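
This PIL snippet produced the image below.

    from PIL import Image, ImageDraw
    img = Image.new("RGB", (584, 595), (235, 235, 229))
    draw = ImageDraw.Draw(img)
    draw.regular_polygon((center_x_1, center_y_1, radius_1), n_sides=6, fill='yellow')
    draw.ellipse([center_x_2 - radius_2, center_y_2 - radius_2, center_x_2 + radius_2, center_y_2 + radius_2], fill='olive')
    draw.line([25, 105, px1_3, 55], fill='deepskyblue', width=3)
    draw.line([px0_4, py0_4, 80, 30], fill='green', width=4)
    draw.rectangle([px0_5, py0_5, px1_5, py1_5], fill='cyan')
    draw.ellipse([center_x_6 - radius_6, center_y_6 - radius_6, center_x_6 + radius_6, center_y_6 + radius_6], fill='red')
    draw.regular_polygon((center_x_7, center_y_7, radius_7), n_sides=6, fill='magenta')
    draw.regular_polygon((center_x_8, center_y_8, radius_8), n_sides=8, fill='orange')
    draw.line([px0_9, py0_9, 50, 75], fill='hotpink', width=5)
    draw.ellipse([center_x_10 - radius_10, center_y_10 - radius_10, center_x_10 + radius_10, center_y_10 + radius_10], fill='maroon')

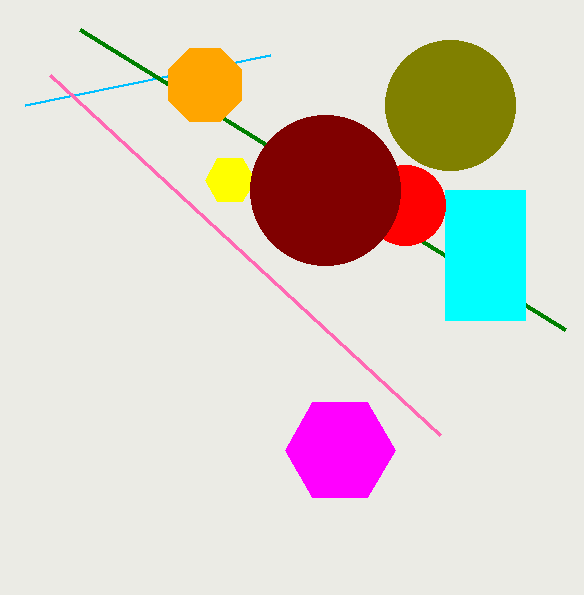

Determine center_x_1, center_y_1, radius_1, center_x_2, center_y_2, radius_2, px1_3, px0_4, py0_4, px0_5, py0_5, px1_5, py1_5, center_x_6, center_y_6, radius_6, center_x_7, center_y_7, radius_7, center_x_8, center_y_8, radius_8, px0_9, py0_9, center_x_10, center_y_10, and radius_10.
center_x_1 = 230, center_y_1 = 180, radius_1 = 25, center_x_2 = 450, center_y_2 = 105, radius_2 = 65, px1_3 = 270, px0_4 = 565, py0_4 = 330, px0_5 = 445, py0_5 = 190, px1_5 = 525, py1_5 = 320, center_x_6 = 405, center_y_6 = 205, radius_6 = 40, center_x_7 = 340, center_y_7 = 450, radius_7 = 55, center_x_8 = 205, center_y_8 = 85, radius_8 = 40, px0_9 = 440, py0_9 = 435, center_x_10 = 325, center_y_10 = 190, radius_10 = 75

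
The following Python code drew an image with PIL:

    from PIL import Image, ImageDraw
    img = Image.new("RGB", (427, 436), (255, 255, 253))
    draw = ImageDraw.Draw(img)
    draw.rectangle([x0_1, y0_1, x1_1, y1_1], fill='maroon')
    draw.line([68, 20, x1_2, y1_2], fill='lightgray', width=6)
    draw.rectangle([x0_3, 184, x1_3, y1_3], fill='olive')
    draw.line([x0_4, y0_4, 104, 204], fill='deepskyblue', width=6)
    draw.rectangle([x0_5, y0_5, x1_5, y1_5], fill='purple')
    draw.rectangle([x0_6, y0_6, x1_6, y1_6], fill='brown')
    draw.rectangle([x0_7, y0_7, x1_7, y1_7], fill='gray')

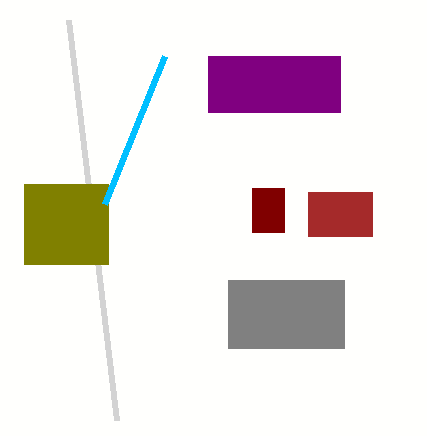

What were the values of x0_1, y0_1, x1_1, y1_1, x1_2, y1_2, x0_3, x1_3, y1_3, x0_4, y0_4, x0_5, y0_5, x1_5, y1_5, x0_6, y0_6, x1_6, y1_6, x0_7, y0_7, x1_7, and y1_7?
x0_1 = 252, y0_1 = 188, x1_1 = 284, y1_1 = 232, x1_2 = 116, y1_2 = 420, x0_3 = 24, x1_3 = 108, y1_3 = 264, x0_4 = 164, y0_4 = 56, x0_5 = 208, y0_5 = 56, x1_5 = 340, y1_5 = 112, x0_6 = 308, y0_6 = 192, x1_6 = 372, y1_6 = 236, x0_7 = 228, y0_7 = 280, x1_7 = 344, y1_7 = 348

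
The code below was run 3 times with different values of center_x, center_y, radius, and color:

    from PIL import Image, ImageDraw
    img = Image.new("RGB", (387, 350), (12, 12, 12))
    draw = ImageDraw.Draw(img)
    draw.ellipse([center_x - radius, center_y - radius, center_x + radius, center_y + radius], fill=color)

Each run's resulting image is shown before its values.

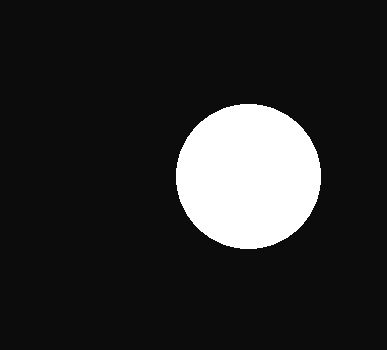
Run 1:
center_x = 248
center_y = 176
radius = 72
color = 'white'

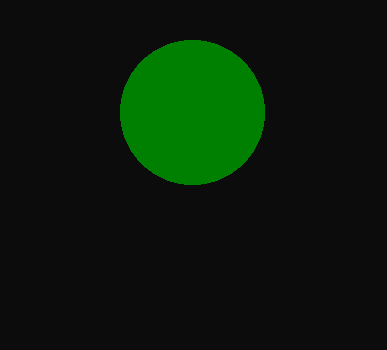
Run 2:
center_x = 192; center_y = 112; radius = 72; color = 'green'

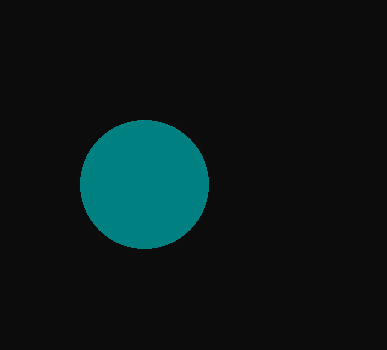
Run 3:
center_x = 144, center_y = 184, radius = 64, color = 'teal'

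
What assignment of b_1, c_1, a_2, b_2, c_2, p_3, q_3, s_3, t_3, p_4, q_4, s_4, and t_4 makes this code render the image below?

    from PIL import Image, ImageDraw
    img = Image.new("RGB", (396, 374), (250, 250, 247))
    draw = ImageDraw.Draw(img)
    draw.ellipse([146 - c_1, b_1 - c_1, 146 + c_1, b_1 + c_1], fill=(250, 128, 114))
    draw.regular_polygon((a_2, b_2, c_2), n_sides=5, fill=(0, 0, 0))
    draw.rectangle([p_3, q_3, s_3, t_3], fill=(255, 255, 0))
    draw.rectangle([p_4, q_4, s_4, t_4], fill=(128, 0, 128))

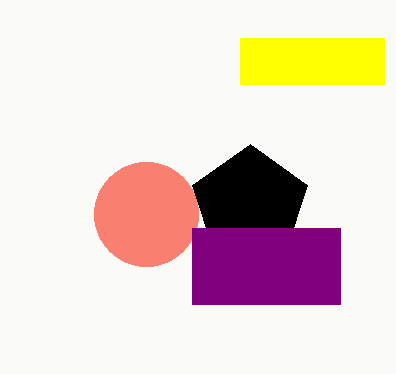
b_1 = 214, c_1 = 52, a_2 = 250, b_2 = 204, c_2 = 60, p_3 = 240, q_3 = 38, s_3 = 384, t_3 = 84, p_4 = 192, q_4 = 228, s_4 = 340, t_4 = 304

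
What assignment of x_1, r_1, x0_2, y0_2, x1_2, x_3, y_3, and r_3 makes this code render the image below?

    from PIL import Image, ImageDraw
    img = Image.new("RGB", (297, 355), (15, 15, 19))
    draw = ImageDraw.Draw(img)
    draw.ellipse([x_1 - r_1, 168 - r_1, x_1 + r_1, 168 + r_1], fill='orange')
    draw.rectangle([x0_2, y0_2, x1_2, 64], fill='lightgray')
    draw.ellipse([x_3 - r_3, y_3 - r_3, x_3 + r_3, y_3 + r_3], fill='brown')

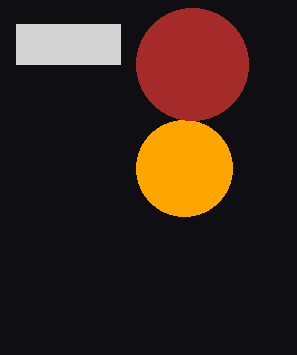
x_1 = 184
r_1 = 48
x0_2 = 16
y0_2 = 24
x1_2 = 120
x_3 = 192
y_3 = 64
r_3 = 56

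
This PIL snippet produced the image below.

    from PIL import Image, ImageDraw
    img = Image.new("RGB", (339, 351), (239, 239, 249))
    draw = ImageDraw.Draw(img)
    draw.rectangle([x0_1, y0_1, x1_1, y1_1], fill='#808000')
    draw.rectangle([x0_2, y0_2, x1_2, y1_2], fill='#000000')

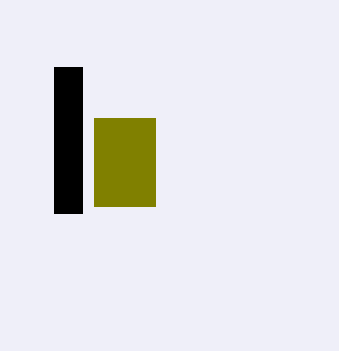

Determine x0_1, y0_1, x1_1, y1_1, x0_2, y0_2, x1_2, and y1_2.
x0_1 = 94, y0_1 = 118, x1_1 = 155, y1_1 = 206, x0_2 = 54, y0_2 = 67, x1_2 = 82, y1_2 = 213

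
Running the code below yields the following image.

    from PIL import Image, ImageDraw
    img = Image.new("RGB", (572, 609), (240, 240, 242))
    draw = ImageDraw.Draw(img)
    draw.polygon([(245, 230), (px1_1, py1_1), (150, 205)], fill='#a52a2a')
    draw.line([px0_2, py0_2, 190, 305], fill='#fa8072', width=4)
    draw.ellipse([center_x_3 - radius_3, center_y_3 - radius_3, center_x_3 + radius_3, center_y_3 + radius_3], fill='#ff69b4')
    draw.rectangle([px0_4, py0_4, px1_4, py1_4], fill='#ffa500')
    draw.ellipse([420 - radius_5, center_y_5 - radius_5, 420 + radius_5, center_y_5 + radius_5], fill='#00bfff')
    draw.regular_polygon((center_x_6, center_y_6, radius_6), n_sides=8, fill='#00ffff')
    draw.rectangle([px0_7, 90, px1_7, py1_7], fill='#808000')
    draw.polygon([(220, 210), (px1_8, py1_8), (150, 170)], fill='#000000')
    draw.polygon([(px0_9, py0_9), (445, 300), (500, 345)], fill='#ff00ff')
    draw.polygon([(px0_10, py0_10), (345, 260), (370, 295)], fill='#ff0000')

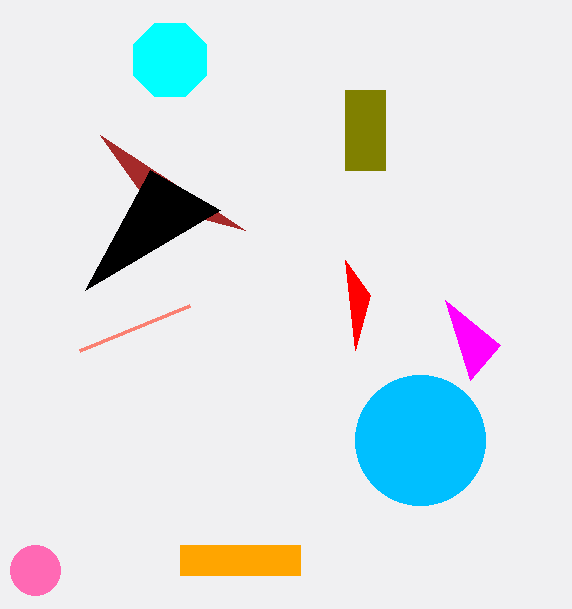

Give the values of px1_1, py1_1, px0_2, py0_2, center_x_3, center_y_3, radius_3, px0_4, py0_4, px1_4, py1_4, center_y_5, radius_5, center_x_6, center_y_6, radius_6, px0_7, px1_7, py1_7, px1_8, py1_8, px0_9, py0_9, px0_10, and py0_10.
px1_1 = 100, py1_1 = 135, px0_2 = 80, py0_2 = 350, center_x_3 = 35, center_y_3 = 570, radius_3 = 25, px0_4 = 180, py0_4 = 545, px1_4 = 300, py1_4 = 575, center_y_5 = 440, radius_5 = 65, center_x_6 = 170, center_y_6 = 60, radius_6 = 40, px0_7 = 345, px1_7 = 385, py1_7 = 170, px1_8 = 85, py1_8 = 290, px0_9 = 470, py0_9 = 380, px0_10 = 355, py0_10 = 350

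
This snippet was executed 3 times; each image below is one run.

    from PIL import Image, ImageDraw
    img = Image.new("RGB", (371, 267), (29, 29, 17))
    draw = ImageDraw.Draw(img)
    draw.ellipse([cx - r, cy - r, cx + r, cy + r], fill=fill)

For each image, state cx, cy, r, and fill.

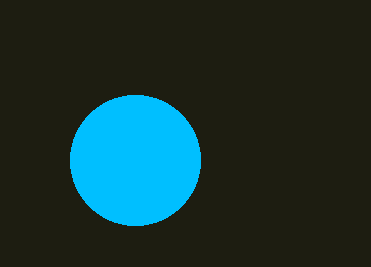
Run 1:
cx = 135, cy = 160, r = 65, fill = 'deepskyblue'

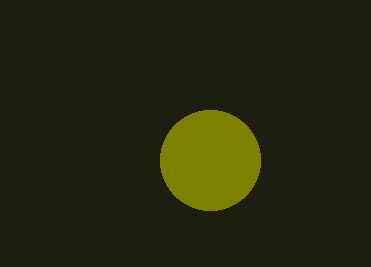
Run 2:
cx = 210, cy = 160, r = 50, fill = 'olive'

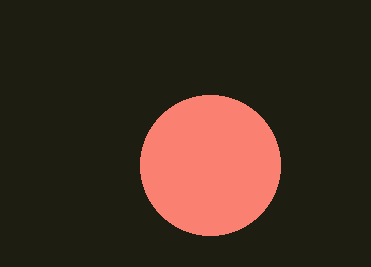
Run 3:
cx = 210; cy = 165; r = 70; fill = 'salmon'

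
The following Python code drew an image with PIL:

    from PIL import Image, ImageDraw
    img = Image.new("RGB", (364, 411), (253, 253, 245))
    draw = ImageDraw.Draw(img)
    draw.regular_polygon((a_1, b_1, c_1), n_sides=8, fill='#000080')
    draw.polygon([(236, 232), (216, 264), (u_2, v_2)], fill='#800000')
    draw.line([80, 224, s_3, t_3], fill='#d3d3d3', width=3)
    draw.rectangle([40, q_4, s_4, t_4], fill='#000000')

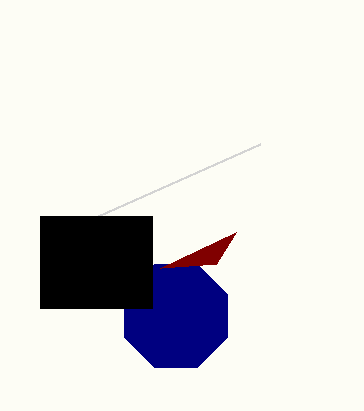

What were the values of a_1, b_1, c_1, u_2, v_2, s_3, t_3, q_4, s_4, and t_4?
a_1 = 176, b_1 = 316, c_1 = 56, u_2 = 160, v_2 = 268, s_3 = 260, t_3 = 144, q_4 = 216, s_4 = 152, t_4 = 308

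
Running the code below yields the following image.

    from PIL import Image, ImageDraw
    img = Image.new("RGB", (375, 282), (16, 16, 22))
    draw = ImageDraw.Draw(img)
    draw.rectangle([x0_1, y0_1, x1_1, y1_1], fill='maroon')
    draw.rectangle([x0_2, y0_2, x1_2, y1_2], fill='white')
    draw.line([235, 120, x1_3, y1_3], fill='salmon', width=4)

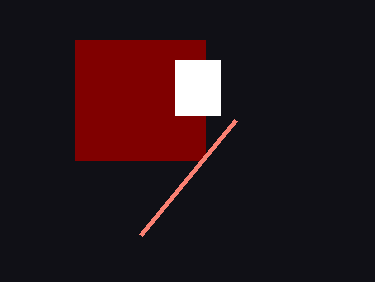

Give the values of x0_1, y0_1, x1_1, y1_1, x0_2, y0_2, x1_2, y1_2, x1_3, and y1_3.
x0_1 = 75; y0_1 = 40; x1_1 = 205; y1_1 = 160; x0_2 = 175; y0_2 = 60; x1_2 = 220; y1_2 = 115; x1_3 = 140; y1_3 = 235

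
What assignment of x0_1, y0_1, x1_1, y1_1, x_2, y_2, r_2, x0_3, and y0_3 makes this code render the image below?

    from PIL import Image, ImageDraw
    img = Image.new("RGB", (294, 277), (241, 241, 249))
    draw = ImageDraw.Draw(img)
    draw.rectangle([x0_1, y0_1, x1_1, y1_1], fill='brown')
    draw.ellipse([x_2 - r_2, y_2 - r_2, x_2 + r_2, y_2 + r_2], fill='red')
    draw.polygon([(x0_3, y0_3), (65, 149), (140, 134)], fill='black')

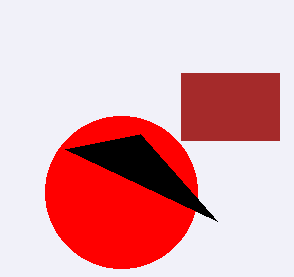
x0_1 = 181
y0_1 = 73
x1_1 = 279
y1_1 = 140
x_2 = 121
y_2 = 192
r_2 = 76
x0_3 = 217
y0_3 = 221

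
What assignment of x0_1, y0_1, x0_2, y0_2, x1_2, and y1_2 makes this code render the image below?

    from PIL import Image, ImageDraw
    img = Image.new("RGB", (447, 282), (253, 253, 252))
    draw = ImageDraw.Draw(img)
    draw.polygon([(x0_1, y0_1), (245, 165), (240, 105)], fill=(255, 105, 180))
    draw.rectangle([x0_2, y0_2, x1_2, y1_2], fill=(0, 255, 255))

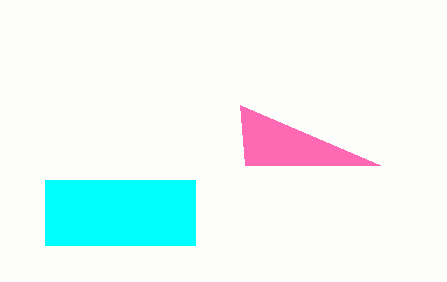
x0_1 = 380; y0_1 = 165; x0_2 = 45; y0_2 = 180; x1_2 = 195; y1_2 = 245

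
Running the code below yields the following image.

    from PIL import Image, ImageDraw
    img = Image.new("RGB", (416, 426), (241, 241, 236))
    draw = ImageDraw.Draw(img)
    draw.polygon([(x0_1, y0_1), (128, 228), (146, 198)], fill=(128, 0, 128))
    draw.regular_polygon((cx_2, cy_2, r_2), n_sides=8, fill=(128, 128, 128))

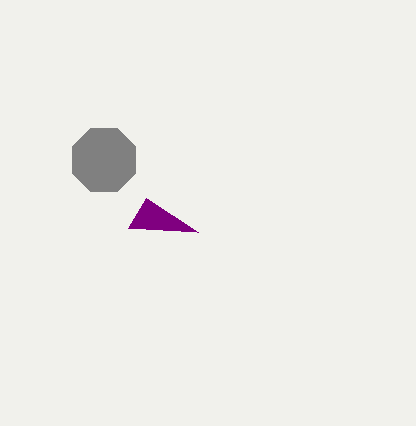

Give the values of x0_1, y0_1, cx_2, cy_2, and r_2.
x0_1 = 198; y0_1 = 232; cx_2 = 104; cy_2 = 160; r_2 = 34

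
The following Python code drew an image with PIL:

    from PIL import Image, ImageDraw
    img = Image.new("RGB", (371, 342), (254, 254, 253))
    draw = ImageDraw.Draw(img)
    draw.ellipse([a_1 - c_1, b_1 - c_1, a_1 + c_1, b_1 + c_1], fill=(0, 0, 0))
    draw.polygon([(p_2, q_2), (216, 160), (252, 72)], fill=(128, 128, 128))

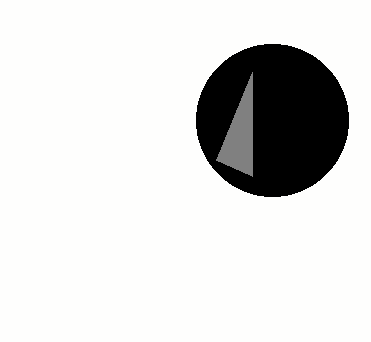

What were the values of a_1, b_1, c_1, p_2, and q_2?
a_1 = 272
b_1 = 120
c_1 = 76
p_2 = 252
q_2 = 176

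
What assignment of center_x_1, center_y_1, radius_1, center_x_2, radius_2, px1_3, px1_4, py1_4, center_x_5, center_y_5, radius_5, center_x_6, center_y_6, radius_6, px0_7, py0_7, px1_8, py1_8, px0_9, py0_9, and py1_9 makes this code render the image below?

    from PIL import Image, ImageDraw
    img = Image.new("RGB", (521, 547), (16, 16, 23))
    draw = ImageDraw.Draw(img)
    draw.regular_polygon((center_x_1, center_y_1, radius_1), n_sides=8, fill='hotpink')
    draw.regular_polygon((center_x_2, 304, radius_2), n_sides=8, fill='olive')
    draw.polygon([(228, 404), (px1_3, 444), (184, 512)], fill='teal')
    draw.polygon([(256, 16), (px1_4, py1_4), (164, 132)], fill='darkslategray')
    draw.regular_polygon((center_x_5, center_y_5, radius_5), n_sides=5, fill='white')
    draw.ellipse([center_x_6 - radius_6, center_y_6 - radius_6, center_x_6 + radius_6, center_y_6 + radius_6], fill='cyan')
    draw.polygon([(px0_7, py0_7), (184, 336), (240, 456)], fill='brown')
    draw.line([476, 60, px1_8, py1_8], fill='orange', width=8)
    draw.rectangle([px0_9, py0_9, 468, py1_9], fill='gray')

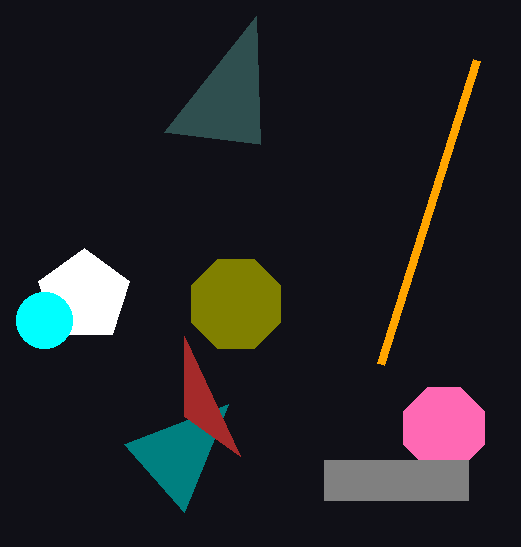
center_x_1 = 444, center_y_1 = 428, radius_1 = 44, center_x_2 = 236, radius_2 = 48, px1_3 = 124, px1_4 = 260, py1_4 = 144, center_x_5 = 84, center_y_5 = 296, radius_5 = 48, center_x_6 = 44, center_y_6 = 320, radius_6 = 28, px0_7 = 184, py0_7 = 416, px1_8 = 380, py1_8 = 364, px0_9 = 324, py0_9 = 460, py1_9 = 500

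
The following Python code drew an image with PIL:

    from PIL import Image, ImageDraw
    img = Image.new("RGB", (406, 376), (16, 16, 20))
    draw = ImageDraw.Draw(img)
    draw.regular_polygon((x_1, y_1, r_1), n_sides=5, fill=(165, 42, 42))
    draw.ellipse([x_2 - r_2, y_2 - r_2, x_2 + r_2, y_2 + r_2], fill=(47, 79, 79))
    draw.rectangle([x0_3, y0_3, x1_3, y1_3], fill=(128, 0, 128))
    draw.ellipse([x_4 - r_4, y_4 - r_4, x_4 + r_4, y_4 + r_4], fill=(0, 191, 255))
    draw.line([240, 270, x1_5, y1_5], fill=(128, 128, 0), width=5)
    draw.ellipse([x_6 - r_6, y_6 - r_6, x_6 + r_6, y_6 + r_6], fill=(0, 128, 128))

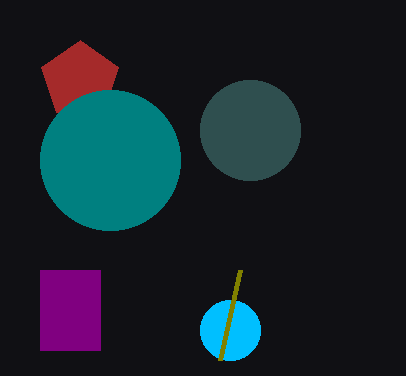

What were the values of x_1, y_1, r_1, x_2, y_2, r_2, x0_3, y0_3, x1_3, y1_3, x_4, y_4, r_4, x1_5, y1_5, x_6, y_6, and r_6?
x_1 = 80, y_1 = 80, r_1 = 40, x_2 = 250, y_2 = 130, r_2 = 50, x0_3 = 40, y0_3 = 270, x1_3 = 100, y1_3 = 350, x_4 = 230, y_4 = 330, r_4 = 30, x1_5 = 220, y1_5 = 360, x_6 = 110, y_6 = 160, r_6 = 70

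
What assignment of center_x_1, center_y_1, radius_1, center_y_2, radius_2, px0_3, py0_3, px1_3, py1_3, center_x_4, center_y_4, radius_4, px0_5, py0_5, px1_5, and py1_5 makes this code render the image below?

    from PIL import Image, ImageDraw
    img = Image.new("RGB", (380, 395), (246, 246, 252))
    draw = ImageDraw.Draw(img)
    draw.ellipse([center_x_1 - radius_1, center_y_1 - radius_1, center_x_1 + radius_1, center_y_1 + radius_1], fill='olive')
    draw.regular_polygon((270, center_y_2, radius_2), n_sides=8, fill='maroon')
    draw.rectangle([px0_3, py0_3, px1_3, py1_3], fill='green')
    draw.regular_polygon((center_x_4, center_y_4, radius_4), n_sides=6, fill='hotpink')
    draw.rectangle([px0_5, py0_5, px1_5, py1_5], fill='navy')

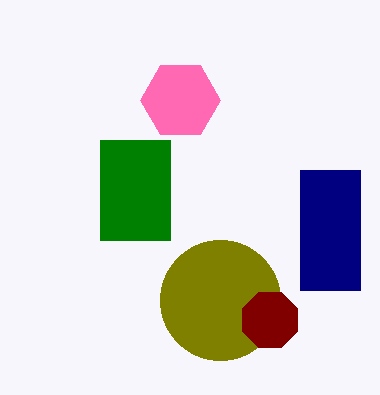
center_x_1 = 220
center_y_1 = 300
radius_1 = 60
center_y_2 = 320
radius_2 = 30
px0_3 = 100
py0_3 = 140
px1_3 = 170
py1_3 = 240
center_x_4 = 180
center_y_4 = 100
radius_4 = 40
px0_5 = 300
py0_5 = 170
px1_5 = 360
py1_5 = 290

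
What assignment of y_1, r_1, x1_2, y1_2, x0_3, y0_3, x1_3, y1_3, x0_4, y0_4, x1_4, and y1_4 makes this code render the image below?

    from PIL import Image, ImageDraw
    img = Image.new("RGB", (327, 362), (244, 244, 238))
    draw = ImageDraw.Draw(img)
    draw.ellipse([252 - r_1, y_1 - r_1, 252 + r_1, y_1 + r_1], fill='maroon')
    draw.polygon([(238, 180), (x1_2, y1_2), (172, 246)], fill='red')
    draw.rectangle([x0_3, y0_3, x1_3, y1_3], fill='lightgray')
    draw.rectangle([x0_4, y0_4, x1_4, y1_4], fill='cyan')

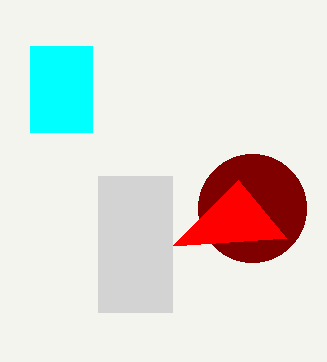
y_1 = 208; r_1 = 54; x1_2 = 286; y1_2 = 238; x0_3 = 98; y0_3 = 176; x1_3 = 172; y1_3 = 312; x0_4 = 30; y0_4 = 46; x1_4 = 92; y1_4 = 132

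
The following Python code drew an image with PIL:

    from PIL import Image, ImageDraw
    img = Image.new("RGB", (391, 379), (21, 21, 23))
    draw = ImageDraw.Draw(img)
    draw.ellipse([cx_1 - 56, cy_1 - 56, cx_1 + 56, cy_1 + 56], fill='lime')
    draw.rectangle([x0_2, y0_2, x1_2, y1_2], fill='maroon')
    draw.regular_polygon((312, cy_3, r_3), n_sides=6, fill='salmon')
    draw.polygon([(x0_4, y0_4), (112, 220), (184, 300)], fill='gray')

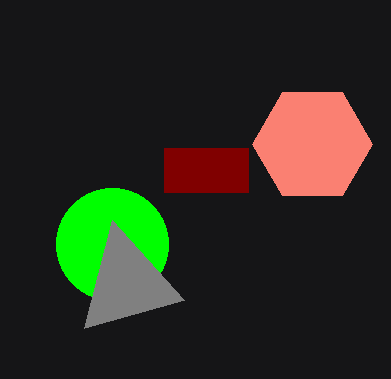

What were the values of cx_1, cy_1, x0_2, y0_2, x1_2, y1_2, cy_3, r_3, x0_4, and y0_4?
cx_1 = 112, cy_1 = 244, x0_2 = 164, y0_2 = 148, x1_2 = 248, y1_2 = 192, cy_3 = 144, r_3 = 60, x0_4 = 84, y0_4 = 328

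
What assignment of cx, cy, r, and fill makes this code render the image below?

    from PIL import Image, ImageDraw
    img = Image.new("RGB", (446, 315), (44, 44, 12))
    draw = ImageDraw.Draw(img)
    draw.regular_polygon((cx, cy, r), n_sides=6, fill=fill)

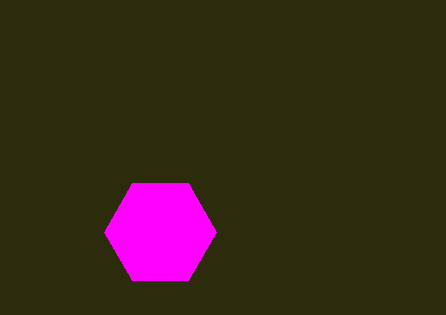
cx = 160; cy = 232; r = 56; fill = 'magenta'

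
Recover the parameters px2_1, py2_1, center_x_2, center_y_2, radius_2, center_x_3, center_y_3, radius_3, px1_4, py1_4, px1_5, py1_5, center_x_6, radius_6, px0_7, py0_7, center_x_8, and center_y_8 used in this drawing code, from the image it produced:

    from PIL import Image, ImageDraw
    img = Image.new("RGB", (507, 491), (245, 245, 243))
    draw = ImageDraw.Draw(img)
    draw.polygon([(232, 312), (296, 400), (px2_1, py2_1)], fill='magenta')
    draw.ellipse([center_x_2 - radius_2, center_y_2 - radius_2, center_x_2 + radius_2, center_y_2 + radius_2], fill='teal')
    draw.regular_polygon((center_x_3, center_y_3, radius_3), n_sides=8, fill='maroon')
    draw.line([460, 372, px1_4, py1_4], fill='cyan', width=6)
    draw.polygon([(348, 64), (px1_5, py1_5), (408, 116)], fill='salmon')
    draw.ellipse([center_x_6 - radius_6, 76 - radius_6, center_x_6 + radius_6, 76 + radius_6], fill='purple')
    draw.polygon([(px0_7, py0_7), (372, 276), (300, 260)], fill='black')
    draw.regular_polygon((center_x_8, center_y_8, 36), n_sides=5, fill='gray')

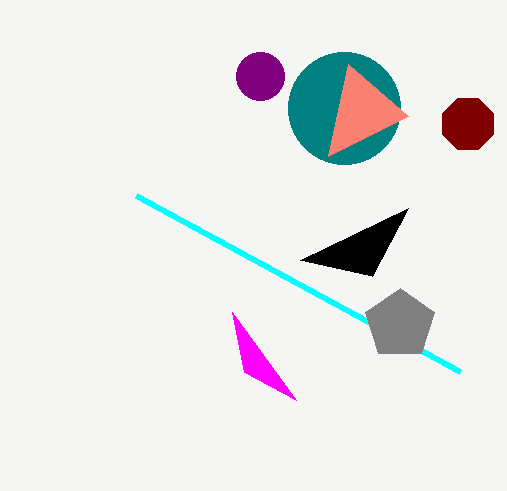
px2_1 = 244
py2_1 = 372
center_x_2 = 344
center_y_2 = 108
radius_2 = 56
center_x_3 = 468
center_y_3 = 124
radius_3 = 28
px1_4 = 136
py1_4 = 196
px1_5 = 328
py1_5 = 156
center_x_6 = 260
radius_6 = 24
px0_7 = 408
py0_7 = 208
center_x_8 = 400
center_y_8 = 324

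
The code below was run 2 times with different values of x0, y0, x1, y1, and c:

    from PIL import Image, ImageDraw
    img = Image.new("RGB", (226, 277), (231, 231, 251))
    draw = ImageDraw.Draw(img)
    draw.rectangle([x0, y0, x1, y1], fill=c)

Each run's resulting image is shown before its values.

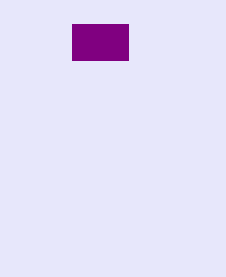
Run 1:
x0 = 72, y0 = 24, x1 = 128, y1 = 60, c = 'purple'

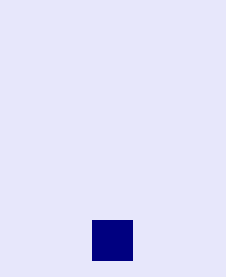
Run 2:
x0 = 92; y0 = 220; x1 = 132; y1 = 260; c = 'navy'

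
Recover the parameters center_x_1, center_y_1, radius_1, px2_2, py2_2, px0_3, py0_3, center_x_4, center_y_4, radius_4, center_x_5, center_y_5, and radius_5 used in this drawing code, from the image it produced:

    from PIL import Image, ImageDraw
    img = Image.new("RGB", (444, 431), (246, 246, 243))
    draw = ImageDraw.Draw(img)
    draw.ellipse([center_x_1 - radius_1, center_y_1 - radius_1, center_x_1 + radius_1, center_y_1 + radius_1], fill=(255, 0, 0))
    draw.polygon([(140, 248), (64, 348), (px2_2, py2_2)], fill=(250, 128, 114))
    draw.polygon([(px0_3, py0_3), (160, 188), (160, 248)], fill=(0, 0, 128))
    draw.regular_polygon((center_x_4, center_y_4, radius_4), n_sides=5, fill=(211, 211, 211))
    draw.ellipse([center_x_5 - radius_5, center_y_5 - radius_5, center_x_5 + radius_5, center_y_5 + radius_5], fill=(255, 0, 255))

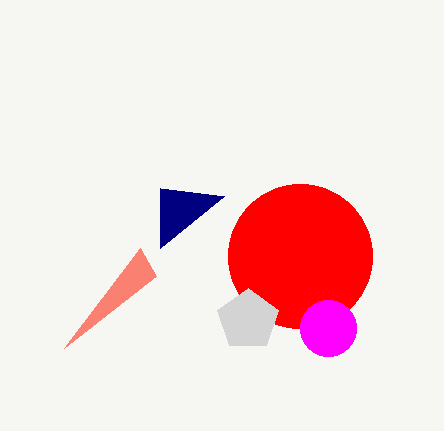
center_x_1 = 300
center_y_1 = 256
radius_1 = 72
px2_2 = 156
py2_2 = 276
px0_3 = 224
py0_3 = 196
center_x_4 = 248
center_y_4 = 320
radius_4 = 32
center_x_5 = 328
center_y_5 = 328
radius_5 = 28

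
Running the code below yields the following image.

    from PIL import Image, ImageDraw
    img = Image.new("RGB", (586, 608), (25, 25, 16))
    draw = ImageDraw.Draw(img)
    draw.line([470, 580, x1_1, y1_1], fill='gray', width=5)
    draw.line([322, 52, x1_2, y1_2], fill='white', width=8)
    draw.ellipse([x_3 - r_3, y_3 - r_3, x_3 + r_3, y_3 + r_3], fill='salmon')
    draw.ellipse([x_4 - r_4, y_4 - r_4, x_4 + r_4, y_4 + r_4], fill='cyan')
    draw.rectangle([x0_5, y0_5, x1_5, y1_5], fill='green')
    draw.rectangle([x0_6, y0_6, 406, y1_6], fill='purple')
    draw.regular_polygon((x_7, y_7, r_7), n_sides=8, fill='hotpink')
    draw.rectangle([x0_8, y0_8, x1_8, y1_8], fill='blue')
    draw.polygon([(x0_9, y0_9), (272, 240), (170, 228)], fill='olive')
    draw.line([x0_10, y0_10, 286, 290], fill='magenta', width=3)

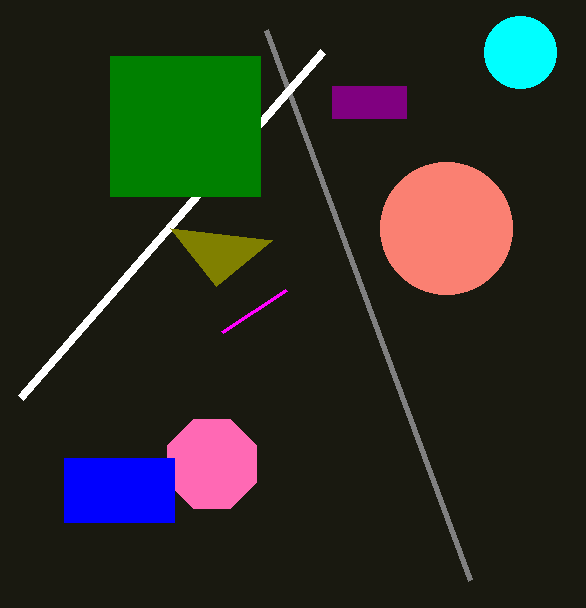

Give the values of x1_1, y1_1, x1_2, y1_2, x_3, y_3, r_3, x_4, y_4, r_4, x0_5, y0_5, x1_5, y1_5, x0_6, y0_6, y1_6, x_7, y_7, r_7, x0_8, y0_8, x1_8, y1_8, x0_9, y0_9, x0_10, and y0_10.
x1_1 = 266
y1_1 = 30
x1_2 = 20
y1_2 = 398
x_3 = 446
y_3 = 228
r_3 = 66
x_4 = 520
y_4 = 52
r_4 = 36
x0_5 = 110
y0_5 = 56
x1_5 = 260
y1_5 = 196
x0_6 = 332
y0_6 = 86
y1_6 = 118
x_7 = 212
y_7 = 464
r_7 = 48
x0_8 = 64
y0_8 = 458
x1_8 = 174
y1_8 = 522
x0_9 = 216
y0_9 = 286
x0_10 = 222
y0_10 = 332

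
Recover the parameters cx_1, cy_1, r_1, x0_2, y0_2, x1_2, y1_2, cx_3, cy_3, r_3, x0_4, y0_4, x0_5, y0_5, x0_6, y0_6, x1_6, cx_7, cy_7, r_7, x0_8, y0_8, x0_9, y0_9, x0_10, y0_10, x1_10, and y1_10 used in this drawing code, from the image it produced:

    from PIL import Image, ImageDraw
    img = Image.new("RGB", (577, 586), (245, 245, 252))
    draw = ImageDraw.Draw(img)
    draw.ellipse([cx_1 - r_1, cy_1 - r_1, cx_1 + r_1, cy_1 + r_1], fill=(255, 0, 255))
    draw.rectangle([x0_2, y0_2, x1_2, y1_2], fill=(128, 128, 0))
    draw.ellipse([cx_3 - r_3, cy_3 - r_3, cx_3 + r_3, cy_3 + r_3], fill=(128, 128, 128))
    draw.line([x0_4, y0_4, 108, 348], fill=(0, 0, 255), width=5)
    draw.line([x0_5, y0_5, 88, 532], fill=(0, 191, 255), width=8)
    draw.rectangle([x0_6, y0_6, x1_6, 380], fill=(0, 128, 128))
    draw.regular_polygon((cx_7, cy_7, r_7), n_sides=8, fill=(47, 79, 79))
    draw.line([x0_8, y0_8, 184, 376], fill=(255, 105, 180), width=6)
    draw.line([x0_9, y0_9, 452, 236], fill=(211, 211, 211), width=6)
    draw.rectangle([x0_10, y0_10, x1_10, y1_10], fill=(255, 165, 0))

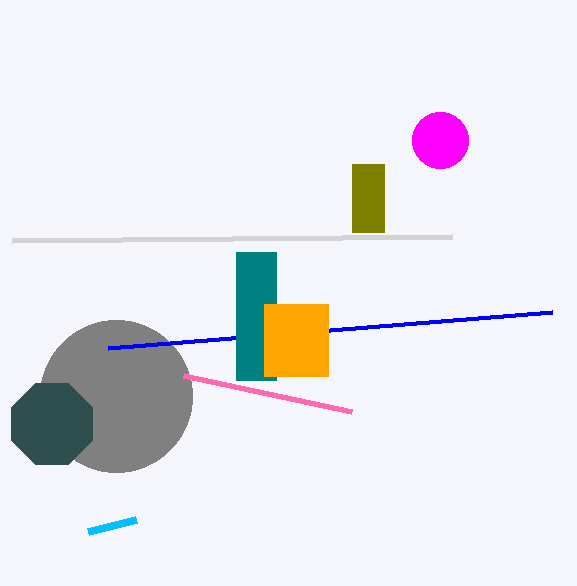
cx_1 = 440
cy_1 = 140
r_1 = 28
x0_2 = 352
y0_2 = 164
x1_2 = 384
y1_2 = 232
cx_3 = 116
cy_3 = 396
r_3 = 76
x0_4 = 552
y0_4 = 312
x0_5 = 136
y0_5 = 520
x0_6 = 236
y0_6 = 252
x1_6 = 276
cx_7 = 52
cy_7 = 424
r_7 = 44
x0_8 = 352
y0_8 = 412
x0_9 = 12
y0_9 = 240
x0_10 = 264
y0_10 = 304
x1_10 = 328
y1_10 = 376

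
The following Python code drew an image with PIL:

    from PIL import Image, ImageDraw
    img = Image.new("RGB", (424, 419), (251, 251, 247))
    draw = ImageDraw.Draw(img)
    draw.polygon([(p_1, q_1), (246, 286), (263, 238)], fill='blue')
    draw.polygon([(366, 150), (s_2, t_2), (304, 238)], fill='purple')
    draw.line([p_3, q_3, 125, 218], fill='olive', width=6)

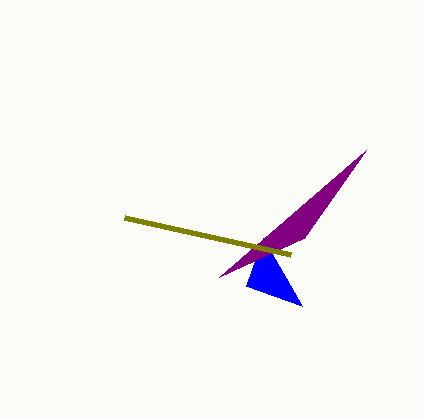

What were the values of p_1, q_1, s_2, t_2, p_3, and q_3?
p_1 = 302, q_1 = 306, s_2 = 219, t_2 = 277, p_3 = 291, q_3 = 255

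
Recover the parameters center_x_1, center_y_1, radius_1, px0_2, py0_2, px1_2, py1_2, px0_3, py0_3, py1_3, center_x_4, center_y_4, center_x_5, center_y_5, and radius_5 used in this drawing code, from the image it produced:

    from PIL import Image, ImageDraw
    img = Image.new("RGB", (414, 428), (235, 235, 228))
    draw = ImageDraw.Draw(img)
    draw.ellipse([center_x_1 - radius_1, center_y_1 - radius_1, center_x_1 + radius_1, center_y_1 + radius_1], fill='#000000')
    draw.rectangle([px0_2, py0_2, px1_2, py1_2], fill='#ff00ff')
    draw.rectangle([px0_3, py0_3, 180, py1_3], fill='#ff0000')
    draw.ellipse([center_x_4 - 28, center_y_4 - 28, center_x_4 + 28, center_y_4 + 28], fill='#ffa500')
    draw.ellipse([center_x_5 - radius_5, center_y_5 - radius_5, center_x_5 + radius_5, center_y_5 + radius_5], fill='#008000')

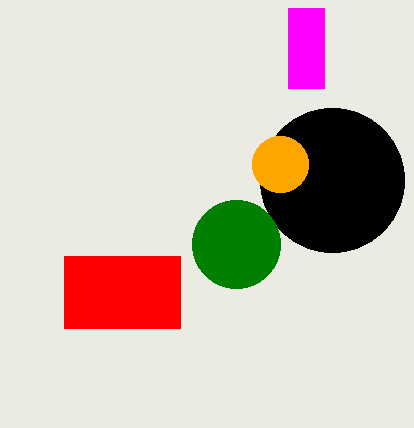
center_x_1 = 332, center_y_1 = 180, radius_1 = 72, px0_2 = 288, py0_2 = 8, px1_2 = 324, py1_2 = 88, px0_3 = 64, py0_3 = 256, py1_3 = 328, center_x_4 = 280, center_y_4 = 164, center_x_5 = 236, center_y_5 = 244, radius_5 = 44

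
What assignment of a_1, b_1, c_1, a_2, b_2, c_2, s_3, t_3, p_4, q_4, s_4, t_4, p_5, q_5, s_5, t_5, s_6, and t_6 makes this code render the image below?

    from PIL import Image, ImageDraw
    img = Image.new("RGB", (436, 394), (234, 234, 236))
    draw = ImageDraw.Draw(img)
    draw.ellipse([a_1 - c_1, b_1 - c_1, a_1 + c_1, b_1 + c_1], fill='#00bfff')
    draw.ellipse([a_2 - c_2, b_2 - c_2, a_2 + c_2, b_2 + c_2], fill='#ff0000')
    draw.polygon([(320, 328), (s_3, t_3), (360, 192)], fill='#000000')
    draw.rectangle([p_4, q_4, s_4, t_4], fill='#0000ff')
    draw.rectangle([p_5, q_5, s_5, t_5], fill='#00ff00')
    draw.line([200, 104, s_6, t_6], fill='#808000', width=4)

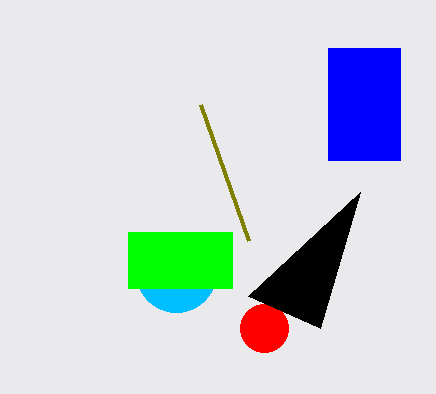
a_1 = 176, b_1 = 272, c_1 = 40, a_2 = 264, b_2 = 328, c_2 = 24, s_3 = 248, t_3 = 296, p_4 = 328, q_4 = 48, s_4 = 400, t_4 = 160, p_5 = 128, q_5 = 232, s_5 = 232, t_5 = 288, s_6 = 248, t_6 = 240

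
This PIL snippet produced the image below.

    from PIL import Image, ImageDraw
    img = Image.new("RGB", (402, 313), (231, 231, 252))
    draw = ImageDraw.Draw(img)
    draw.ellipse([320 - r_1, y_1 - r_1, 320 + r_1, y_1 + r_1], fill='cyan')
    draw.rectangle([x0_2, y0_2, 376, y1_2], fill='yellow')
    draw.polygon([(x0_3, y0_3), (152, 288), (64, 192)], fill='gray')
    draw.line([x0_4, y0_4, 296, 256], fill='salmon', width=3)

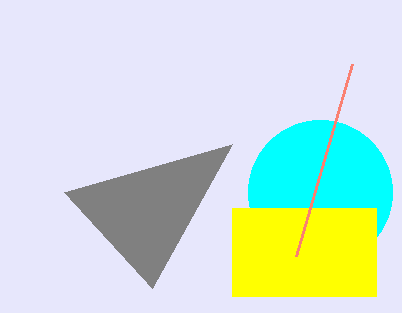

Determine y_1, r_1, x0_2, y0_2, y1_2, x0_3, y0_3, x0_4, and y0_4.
y_1 = 192; r_1 = 72; x0_2 = 232; y0_2 = 208; y1_2 = 296; x0_3 = 232; y0_3 = 144; x0_4 = 352; y0_4 = 64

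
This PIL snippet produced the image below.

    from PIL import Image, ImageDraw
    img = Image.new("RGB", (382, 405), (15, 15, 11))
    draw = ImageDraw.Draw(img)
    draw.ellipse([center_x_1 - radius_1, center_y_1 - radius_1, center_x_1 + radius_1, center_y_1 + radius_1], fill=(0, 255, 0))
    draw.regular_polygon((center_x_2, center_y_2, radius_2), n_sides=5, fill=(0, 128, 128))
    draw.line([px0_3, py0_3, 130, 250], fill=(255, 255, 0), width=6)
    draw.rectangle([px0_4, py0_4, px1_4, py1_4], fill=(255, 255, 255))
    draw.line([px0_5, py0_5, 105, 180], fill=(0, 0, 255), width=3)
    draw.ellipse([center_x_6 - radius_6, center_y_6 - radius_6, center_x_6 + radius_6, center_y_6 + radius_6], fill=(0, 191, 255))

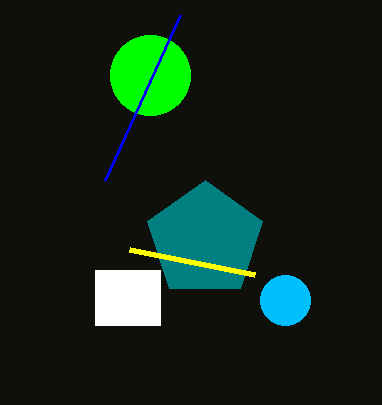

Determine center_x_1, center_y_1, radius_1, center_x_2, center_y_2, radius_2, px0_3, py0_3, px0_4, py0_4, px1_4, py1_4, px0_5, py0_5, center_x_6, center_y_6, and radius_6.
center_x_1 = 150
center_y_1 = 75
radius_1 = 40
center_x_2 = 205
center_y_2 = 240
radius_2 = 60
px0_3 = 255
py0_3 = 275
px0_4 = 95
py0_4 = 270
px1_4 = 160
py1_4 = 325
px0_5 = 180
py0_5 = 15
center_x_6 = 285
center_y_6 = 300
radius_6 = 25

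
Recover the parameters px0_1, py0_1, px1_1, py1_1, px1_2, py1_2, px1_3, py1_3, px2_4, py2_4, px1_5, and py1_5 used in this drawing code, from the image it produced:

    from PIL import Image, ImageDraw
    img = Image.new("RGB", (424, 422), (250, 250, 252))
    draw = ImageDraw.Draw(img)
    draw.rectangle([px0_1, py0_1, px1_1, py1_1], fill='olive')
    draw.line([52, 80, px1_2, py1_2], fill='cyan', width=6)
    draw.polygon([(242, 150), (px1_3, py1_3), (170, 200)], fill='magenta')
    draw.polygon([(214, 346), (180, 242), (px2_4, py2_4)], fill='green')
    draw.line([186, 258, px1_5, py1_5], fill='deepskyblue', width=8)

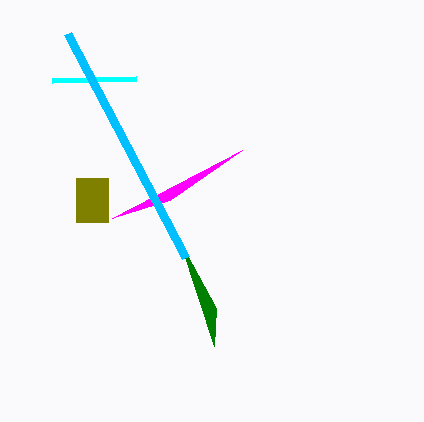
px0_1 = 76, py0_1 = 178, px1_1 = 108, py1_1 = 222, px1_2 = 136, py1_2 = 78, px1_3 = 112, py1_3 = 218, px2_4 = 216, py2_4 = 308, px1_5 = 68, py1_5 = 34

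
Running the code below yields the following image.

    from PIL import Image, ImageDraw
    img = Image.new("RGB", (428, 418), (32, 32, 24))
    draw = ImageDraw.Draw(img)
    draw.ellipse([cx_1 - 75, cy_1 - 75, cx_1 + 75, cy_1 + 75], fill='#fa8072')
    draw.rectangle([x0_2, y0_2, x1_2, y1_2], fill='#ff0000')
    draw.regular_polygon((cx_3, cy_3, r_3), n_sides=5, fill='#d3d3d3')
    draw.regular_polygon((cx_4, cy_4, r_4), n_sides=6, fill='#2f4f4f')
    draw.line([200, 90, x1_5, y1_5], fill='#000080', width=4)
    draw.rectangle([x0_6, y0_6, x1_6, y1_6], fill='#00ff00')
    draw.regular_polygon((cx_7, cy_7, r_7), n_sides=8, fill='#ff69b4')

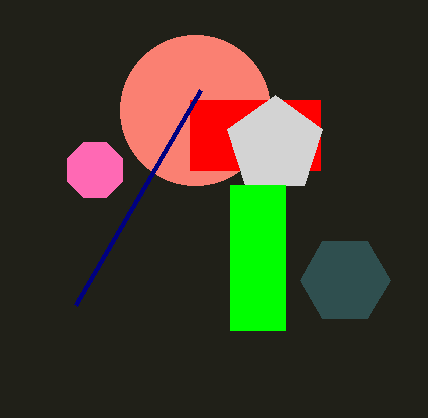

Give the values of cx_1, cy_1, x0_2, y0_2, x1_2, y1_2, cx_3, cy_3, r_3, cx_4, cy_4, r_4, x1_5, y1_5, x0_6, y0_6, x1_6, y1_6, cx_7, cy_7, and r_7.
cx_1 = 195, cy_1 = 110, x0_2 = 190, y0_2 = 100, x1_2 = 320, y1_2 = 170, cx_3 = 275, cy_3 = 145, r_3 = 50, cx_4 = 345, cy_4 = 280, r_4 = 45, x1_5 = 75, y1_5 = 305, x0_6 = 230, y0_6 = 185, x1_6 = 285, y1_6 = 330, cx_7 = 95, cy_7 = 170, r_7 = 30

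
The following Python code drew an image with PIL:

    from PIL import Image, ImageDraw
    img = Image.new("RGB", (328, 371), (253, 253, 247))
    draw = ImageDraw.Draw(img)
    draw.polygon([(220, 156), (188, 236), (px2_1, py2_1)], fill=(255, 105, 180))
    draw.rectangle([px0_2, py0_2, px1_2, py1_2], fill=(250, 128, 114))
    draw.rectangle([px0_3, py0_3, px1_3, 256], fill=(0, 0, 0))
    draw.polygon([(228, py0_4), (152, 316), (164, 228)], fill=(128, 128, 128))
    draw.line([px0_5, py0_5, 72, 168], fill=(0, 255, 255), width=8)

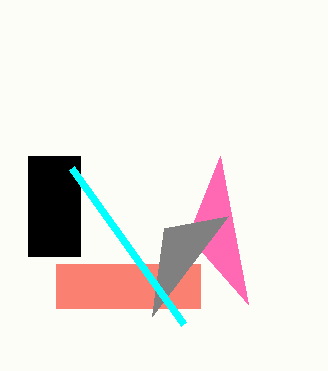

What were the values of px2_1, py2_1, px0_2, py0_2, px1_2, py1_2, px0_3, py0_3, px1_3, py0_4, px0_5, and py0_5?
px2_1 = 248; py2_1 = 304; px0_2 = 56; py0_2 = 264; px1_2 = 200; py1_2 = 308; px0_3 = 28; py0_3 = 156; px1_3 = 80; py0_4 = 216; px0_5 = 184; py0_5 = 324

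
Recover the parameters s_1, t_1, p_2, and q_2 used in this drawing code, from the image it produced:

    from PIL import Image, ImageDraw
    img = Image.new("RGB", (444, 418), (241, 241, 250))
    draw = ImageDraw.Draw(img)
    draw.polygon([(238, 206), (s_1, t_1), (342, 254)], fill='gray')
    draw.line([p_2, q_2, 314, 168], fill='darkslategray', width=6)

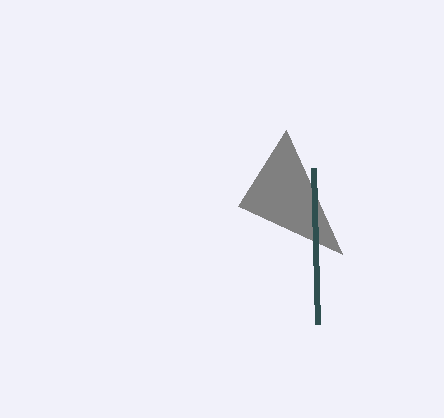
s_1 = 286, t_1 = 130, p_2 = 318, q_2 = 324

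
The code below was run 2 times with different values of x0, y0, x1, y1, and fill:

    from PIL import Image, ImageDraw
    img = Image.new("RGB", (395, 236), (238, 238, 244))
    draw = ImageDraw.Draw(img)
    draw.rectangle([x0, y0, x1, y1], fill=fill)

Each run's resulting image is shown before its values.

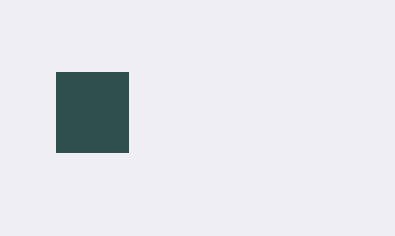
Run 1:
x0 = 56, y0 = 72, x1 = 128, y1 = 152, fill = 'darkslategray'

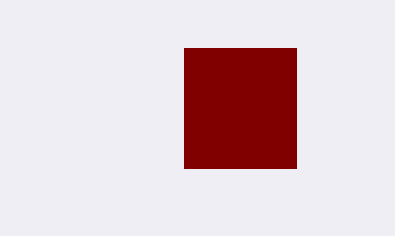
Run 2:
x0 = 184; y0 = 48; x1 = 296; y1 = 168; fill = 'maroon'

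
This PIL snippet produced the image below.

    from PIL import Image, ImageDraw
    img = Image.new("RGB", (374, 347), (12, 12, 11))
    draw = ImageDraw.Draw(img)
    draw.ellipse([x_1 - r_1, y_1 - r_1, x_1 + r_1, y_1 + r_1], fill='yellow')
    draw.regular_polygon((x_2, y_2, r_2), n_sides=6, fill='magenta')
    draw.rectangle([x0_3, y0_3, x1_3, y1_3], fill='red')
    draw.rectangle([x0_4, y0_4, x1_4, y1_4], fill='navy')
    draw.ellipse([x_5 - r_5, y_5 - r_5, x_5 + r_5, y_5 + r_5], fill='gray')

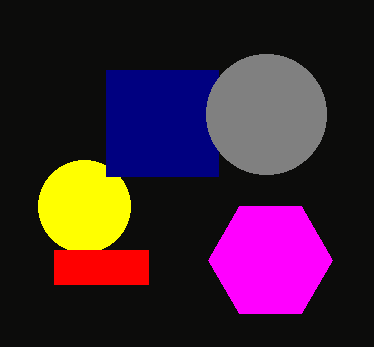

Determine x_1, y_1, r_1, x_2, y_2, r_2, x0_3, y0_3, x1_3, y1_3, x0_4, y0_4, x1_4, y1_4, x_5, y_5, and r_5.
x_1 = 84; y_1 = 206; r_1 = 46; x_2 = 270; y_2 = 260; r_2 = 62; x0_3 = 54; y0_3 = 250; x1_3 = 148; y1_3 = 284; x0_4 = 106; y0_4 = 70; x1_4 = 218; y1_4 = 176; x_5 = 266; y_5 = 114; r_5 = 60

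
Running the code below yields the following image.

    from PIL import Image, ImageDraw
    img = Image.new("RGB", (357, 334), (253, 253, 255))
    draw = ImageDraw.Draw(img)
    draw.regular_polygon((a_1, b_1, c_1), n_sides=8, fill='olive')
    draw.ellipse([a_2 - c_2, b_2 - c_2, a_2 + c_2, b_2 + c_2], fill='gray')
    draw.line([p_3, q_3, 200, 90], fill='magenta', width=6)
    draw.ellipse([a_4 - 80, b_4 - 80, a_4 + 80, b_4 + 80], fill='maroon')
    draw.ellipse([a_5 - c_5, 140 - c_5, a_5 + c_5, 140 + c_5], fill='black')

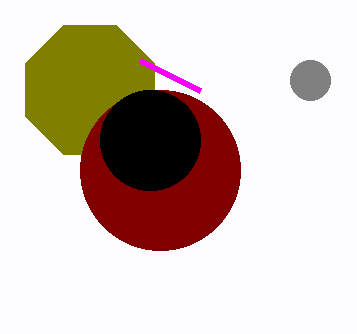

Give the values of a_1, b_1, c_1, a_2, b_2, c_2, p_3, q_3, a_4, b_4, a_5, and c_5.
a_1 = 90; b_1 = 90; c_1 = 70; a_2 = 310; b_2 = 80; c_2 = 20; p_3 = 140; q_3 = 60; a_4 = 160; b_4 = 170; a_5 = 150; c_5 = 50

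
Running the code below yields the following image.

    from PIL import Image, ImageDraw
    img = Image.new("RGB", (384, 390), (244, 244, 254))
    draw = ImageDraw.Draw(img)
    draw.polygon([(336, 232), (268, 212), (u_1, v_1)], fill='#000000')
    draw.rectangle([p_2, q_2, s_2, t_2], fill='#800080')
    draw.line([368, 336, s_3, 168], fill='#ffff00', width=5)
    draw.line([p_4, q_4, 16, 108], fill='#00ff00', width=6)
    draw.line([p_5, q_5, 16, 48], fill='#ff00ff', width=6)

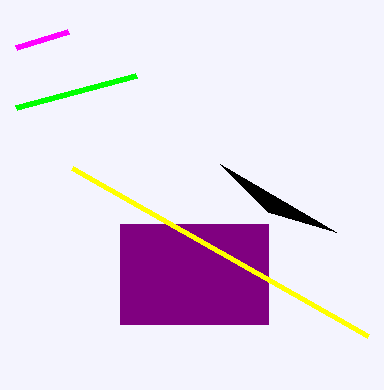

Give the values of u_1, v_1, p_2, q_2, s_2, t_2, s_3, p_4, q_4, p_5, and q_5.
u_1 = 220; v_1 = 164; p_2 = 120; q_2 = 224; s_2 = 268; t_2 = 324; s_3 = 72; p_4 = 136; q_4 = 76; p_5 = 68; q_5 = 32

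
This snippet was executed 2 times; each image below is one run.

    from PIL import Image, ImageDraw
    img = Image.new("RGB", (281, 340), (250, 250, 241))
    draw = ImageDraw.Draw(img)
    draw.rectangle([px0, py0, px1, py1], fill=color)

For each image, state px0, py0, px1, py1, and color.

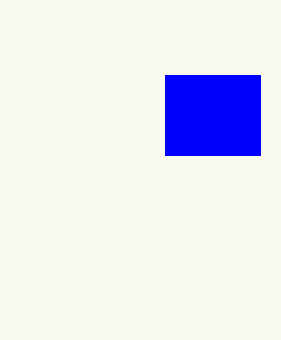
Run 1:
px0 = 165
py0 = 75
px1 = 260
py1 = 155
color = 'blue'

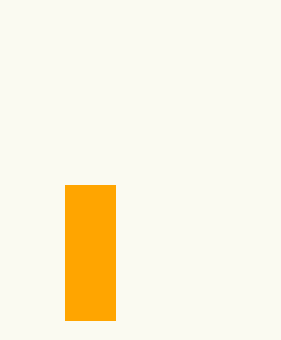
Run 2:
px0 = 65, py0 = 185, px1 = 115, py1 = 320, color = 'orange'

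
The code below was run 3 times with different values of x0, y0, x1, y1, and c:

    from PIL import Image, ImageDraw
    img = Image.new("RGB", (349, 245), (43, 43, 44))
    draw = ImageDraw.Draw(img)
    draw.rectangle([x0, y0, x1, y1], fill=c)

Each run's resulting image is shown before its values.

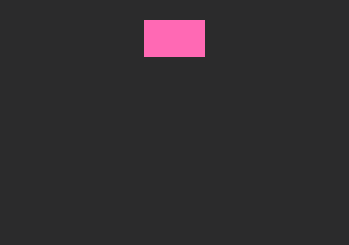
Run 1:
x0 = 144
y0 = 20
x1 = 204
y1 = 56
c = 'hotpink'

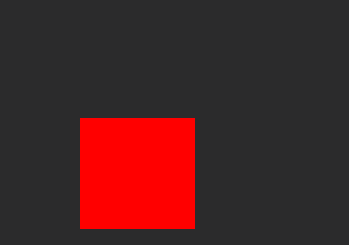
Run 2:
x0 = 80; y0 = 118; x1 = 194; y1 = 228; c = 'red'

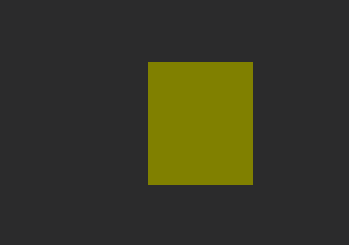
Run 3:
x0 = 148; y0 = 62; x1 = 252; y1 = 184; c = 'olive'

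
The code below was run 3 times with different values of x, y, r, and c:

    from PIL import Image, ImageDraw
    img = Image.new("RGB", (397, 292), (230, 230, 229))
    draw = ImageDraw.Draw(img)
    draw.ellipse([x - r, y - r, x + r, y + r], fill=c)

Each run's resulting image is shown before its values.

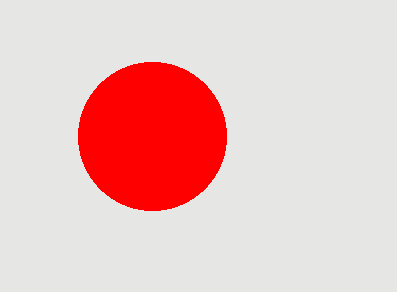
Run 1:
x = 152, y = 136, r = 74, c = 'red'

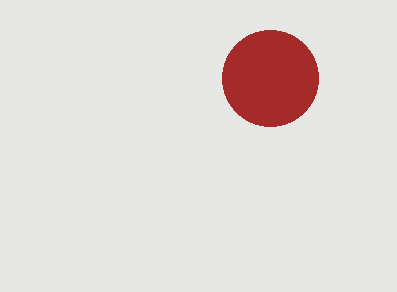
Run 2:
x = 270; y = 78; r = 48; c = 'brown'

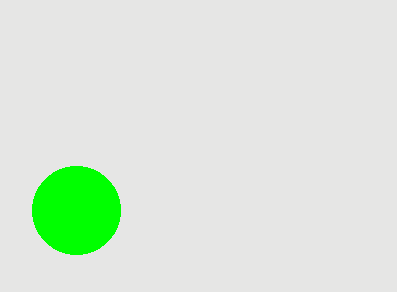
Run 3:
x = 76; y = 210; r = 44; c = 'lime'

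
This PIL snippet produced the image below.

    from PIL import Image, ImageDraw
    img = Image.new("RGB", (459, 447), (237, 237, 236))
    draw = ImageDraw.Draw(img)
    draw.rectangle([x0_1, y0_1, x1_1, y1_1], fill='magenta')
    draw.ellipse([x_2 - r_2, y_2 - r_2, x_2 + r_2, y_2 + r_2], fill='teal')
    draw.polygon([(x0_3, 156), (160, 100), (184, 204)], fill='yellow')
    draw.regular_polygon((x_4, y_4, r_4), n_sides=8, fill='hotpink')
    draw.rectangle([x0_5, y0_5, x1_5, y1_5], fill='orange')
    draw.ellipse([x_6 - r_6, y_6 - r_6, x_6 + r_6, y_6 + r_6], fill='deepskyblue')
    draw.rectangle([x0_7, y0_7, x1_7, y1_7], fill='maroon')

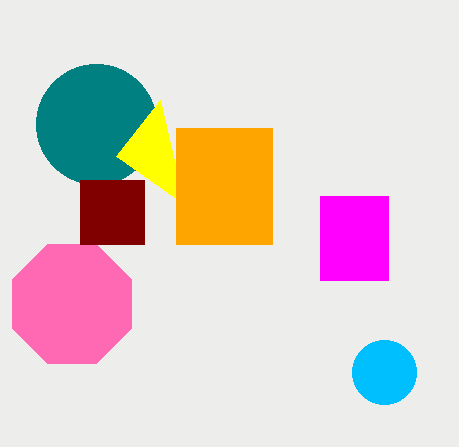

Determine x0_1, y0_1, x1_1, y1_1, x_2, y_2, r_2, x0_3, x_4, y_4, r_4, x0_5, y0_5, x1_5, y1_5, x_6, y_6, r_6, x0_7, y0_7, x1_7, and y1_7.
x0_1 = 320
y0_1 = 196
x1_1 = 388
y1_1 = 280
x_2 = 96
y_2 = 124
r_2 = 60
x0_3 = 116
x_4 = 72
y_4 = 304
r_4 = 64
x0_5 = 176
y0_5 = 128
x1_5 = 272
y1_5 = 244
x_6 = 384
y_6 = 372
r_6 = 32
x0_7 = 80
y0_7 = 180
x1_7 = 144
y1_7 = 244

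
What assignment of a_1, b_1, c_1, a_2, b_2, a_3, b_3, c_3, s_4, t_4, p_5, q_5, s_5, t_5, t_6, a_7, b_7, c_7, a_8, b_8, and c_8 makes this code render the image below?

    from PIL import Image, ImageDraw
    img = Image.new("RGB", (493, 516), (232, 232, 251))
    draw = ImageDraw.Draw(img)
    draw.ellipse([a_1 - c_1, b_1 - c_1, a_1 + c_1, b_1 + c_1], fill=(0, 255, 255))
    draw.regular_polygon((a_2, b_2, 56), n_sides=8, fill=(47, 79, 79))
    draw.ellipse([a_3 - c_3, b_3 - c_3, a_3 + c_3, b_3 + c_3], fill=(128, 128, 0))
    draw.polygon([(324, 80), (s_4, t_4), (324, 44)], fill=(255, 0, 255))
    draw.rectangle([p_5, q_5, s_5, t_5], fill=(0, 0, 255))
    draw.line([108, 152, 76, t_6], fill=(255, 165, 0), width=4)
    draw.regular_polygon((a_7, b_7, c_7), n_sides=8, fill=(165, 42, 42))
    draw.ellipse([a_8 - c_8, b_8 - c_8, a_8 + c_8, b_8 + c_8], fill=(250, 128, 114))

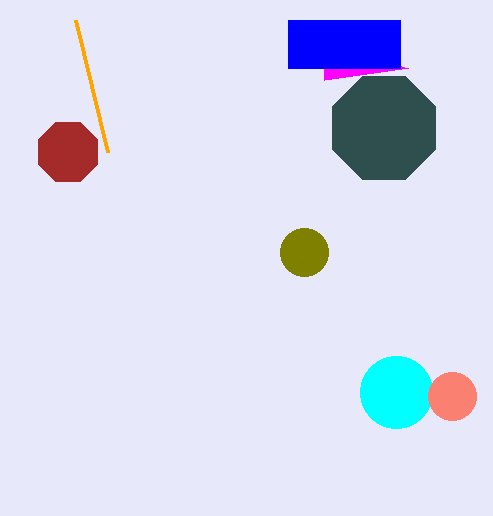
a_1 = 396; b_1 = 392; c_1 = 36; a_2 = 384; b_2 = 128; a_3 = 304; b_3 = 252; c_3 = 24; s_4 = 408; t_4 = 68; p_5 = 288; q_5 = 20; s_5 = 400; t_5 = 68; t_6 = 20; a_7 = 68; b_7 = 152; c_7 = 32; a_8 = 452; b_8 = 396; c_8 = 24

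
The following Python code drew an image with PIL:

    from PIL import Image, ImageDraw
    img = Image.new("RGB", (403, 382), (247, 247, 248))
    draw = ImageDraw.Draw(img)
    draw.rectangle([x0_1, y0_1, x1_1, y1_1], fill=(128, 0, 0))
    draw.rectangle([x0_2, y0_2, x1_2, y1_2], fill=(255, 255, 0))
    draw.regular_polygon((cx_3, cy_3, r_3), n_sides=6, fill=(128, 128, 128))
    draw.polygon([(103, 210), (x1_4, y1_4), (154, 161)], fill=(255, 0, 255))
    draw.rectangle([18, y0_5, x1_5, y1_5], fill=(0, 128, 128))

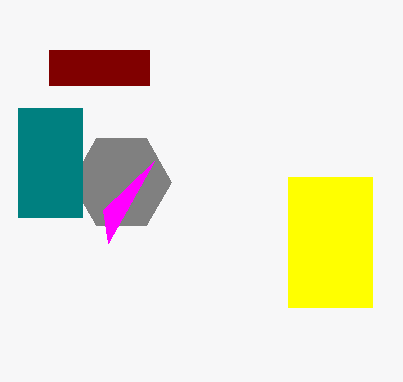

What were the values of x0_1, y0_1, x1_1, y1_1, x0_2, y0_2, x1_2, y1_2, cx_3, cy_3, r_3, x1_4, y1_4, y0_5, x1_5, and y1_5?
x0_1 = 49
y0_1 = 50
x1_1 = 149
y1_1 = 85
x0_2 = 288
y0_2 = 177
x1_2 = 372
y1_2 = 307
cx_3 = 121
cy_3 = 182
r_3 = 50
x1_4 = 108
y1_4 = 243
y0_5 = 108
x1_5 = 82
y1_5 = 217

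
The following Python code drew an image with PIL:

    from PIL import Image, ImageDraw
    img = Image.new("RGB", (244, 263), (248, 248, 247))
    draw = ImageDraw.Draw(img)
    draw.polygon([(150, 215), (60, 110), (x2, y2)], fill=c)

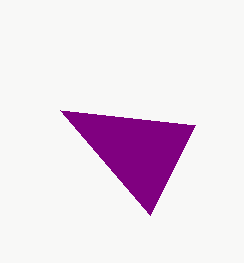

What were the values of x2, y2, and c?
x2 = 195
y2 = 125
c = 'purple'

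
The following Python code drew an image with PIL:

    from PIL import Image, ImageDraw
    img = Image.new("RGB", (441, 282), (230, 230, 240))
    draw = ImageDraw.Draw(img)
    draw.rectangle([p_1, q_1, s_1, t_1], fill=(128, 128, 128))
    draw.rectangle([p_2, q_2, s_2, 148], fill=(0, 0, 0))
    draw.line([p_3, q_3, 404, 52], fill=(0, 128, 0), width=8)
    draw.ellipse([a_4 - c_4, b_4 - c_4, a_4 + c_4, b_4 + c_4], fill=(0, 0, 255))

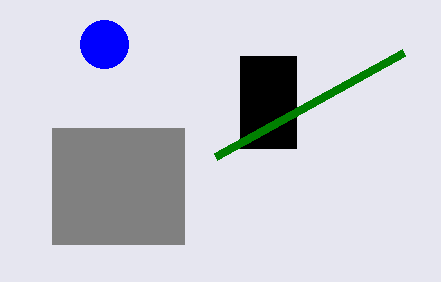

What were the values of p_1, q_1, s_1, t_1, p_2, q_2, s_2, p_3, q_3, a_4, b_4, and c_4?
p_1 = 52, q_1 = 128, s_1 = 184, t_1 = 244, p_2 = 240, q_2 = 56, s_2 = 296, p_3 = 216, q_3 = 156, a_4 = 104, b_4 = 44, c_4 = 24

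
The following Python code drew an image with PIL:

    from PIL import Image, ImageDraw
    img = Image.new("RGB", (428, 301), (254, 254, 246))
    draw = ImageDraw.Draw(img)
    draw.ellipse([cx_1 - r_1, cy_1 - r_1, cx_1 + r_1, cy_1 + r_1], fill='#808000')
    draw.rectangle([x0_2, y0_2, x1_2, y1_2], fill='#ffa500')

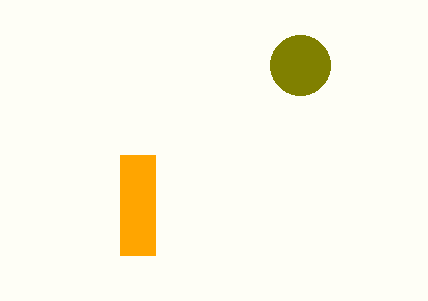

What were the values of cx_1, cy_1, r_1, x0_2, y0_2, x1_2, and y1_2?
cx_1 = 300
cy_1 = 65
r_1 = 30
x0_2 = 120
y0_2 = 155
x1_2 = 155
y1_2 = 255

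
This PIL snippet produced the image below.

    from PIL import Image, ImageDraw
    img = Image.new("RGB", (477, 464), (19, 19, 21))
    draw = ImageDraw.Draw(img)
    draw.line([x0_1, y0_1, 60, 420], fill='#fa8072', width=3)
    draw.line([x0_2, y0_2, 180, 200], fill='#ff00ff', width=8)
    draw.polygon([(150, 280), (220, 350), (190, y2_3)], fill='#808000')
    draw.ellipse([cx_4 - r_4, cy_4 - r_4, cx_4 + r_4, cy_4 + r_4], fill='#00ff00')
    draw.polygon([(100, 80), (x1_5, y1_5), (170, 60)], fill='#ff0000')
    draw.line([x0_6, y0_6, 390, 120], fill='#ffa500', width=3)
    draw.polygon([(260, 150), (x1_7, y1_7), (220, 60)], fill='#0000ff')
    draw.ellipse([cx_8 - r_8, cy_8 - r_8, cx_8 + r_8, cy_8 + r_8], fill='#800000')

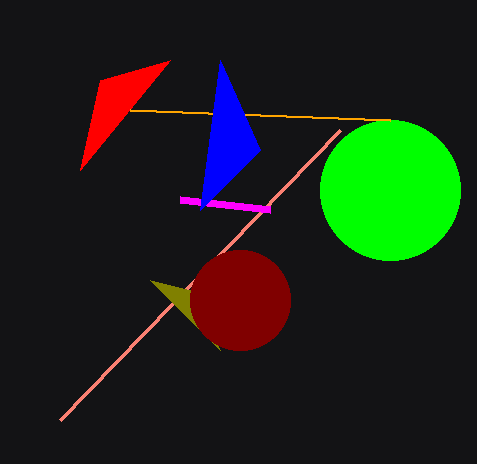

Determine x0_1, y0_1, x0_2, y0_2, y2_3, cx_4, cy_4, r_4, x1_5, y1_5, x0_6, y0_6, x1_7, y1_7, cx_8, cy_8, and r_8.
x0_1 = 340
y0_1 = 130
x0_2 = 270
y0_2 = 210
y2_3 = 290
cx_4 = 390
cy_4 = 190
r_4 = 70
x1_5 = 80
y1_5 = 170
x0_6 = 130
y0_6 = 110
x1_7 = 200
y1_7 = 210
cx_8 = 240
cy_8 = 300
r_8 = 50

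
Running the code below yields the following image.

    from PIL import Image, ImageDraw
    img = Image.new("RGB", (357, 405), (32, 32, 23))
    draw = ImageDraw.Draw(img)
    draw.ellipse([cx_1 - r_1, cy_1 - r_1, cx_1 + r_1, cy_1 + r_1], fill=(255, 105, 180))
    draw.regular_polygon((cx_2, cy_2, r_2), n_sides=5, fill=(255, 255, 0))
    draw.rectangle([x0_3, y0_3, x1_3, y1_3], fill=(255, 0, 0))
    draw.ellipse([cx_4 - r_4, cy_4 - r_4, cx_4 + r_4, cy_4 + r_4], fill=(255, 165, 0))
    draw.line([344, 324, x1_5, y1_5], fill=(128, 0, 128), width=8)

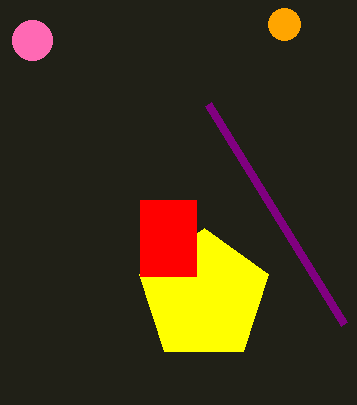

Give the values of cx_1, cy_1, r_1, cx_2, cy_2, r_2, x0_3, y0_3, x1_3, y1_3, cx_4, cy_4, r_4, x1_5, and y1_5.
cx_1 = 32, cy_1 = 40, r_1 = 20, cx_2 = 204, cy_2 = 296, r_2 = 68, x0_3 = 140, y0_3 = 200, x1_3 = 196, y1_3 = 276, cx_4 = 284, cy_4 = 24, r_4 = 16, x1_5 = 208, y1_5 = 104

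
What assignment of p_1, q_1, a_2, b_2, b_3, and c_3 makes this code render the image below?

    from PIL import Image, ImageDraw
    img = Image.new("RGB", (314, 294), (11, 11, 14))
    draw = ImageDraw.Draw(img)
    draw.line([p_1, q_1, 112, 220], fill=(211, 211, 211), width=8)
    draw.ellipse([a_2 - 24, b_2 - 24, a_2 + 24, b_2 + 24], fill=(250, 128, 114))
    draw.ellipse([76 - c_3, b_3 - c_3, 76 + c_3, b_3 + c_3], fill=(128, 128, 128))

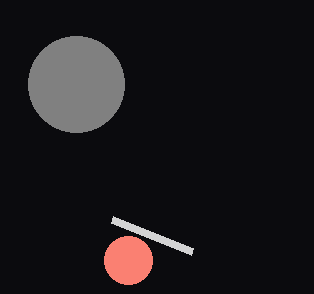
p_1 = 192
q_1 = 252
a_2 = 128
b_2 = 260
b_3 = 84
c_3 = 48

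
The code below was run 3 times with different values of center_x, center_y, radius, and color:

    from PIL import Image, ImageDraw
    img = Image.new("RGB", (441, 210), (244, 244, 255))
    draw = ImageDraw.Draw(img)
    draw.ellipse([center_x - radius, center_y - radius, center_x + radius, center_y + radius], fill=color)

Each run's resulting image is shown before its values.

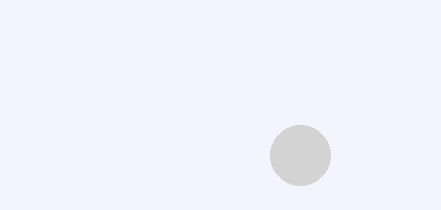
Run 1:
center_x = 300
center_y = 155
radius = 30
color = 'lightgray'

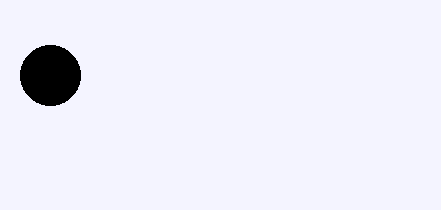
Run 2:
center_x = 50
center_y = 75
radius = 30
color = 'black'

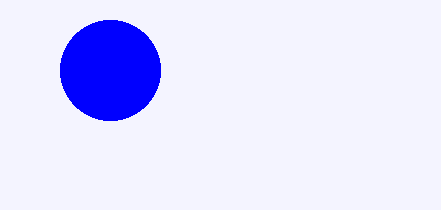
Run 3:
center_x = 110, center_y = 70, radius = 50, color = 'blue'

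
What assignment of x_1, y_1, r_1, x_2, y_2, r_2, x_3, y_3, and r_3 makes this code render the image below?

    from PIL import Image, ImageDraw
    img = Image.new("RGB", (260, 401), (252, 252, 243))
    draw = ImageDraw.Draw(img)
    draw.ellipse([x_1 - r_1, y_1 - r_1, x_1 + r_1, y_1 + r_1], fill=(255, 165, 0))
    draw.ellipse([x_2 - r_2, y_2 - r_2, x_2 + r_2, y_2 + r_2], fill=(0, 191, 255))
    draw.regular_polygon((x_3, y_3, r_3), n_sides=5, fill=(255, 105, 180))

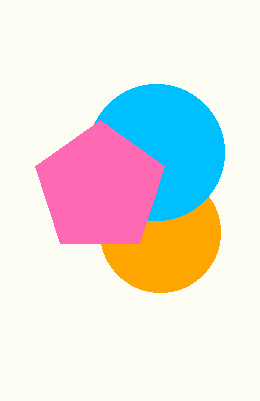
x_1 = 160, y_1 = 232, r_1 = 60, x_2 = 156, y_2 = 152, r_2 = 68, x_3 = 100, y_3 = 188, r_3 = 68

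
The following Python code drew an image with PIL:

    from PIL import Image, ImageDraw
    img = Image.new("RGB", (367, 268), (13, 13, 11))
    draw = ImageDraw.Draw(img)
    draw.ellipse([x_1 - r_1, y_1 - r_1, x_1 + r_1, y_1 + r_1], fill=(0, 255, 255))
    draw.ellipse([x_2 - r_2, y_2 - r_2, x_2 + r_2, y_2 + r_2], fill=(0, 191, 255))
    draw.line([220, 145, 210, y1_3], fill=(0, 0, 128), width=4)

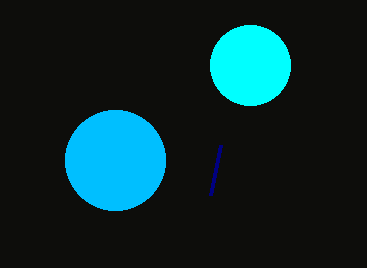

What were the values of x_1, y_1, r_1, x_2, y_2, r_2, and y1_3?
x_1 = 250; y_1 = 65; r_1 = 40; x_2 = 115; y_2 = 160; r_2 = 50; y1_3 = 195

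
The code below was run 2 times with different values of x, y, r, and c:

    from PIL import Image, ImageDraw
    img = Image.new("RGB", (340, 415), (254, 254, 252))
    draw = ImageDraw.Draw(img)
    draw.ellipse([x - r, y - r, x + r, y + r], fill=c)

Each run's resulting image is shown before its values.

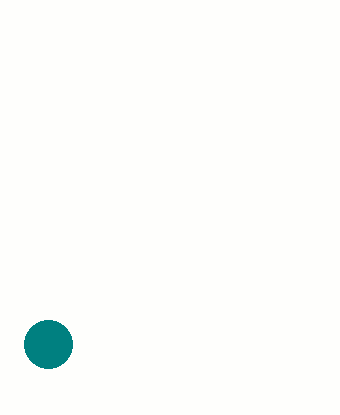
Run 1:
x = 48; y = 344; r = 24; c = 'teal'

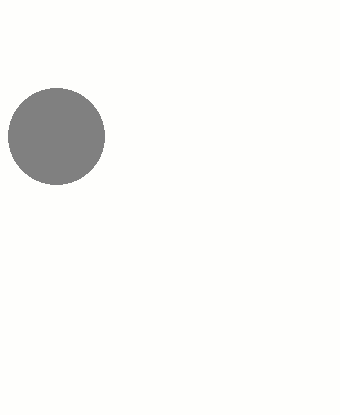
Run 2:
x = 56, y = 136, r = 48, c = 'gray'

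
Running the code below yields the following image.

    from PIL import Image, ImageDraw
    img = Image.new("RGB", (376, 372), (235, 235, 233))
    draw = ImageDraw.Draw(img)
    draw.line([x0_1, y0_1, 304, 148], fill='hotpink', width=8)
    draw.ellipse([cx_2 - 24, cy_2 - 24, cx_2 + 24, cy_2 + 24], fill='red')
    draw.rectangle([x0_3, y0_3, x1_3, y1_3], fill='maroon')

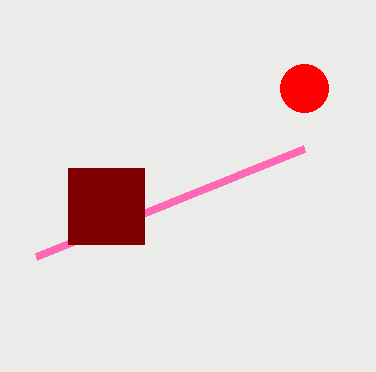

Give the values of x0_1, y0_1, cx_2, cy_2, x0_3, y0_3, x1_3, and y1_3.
x0_1 = 36, y0_1 = 256, cx_2 = 304, cy_2 = 88, x0_3 = 68, y0_3 = 168, x1_3 = 144, y1_3 = 244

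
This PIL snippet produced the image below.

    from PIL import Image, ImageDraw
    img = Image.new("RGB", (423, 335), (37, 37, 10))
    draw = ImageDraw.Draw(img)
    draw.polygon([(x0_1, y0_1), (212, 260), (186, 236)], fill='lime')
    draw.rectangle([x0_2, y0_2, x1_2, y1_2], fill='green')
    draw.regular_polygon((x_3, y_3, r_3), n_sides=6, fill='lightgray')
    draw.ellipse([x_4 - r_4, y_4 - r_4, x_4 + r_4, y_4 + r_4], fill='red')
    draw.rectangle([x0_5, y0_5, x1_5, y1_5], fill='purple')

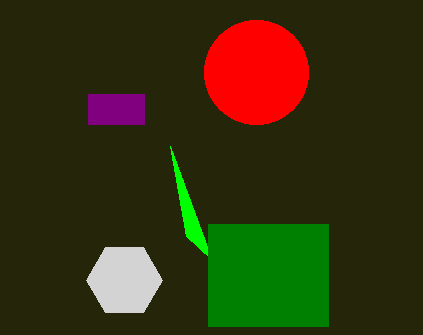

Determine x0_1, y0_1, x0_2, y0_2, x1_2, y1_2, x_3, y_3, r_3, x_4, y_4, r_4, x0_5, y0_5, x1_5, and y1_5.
x0_1 = 170; y0_1 = 146; x0_2 = 208; y0_2 = 224; x1_2 = 328; y1_2 = 326; x_3 = 124; y_3 = 280; r_3 = 38; x_4 = 256; y_4 = 72; r_4 = 52; x0_5 = 88; y0_5 = 94; x1_5 = 144; y1_5 = 124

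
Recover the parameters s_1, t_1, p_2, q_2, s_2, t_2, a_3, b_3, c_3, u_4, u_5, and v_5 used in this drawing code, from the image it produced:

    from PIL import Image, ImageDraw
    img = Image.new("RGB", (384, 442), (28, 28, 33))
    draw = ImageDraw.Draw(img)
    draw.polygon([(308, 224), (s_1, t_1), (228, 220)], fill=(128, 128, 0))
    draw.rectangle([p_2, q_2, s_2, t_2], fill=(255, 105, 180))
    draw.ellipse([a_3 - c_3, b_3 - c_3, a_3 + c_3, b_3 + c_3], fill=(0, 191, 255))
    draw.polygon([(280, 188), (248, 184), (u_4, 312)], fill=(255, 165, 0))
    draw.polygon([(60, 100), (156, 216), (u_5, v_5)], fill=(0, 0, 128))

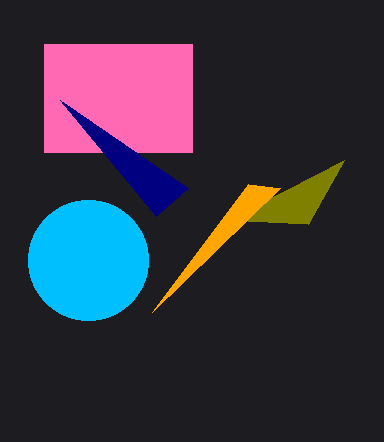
s_1 = 344, t_1 = 160, p_2 = 44, q_2 = 44, s_2 = 192, t_2 = 152, a_3 = 88, b_3 = 260, c_3 = 60, u_4 = 152, u_5 = 188, v_5 = 188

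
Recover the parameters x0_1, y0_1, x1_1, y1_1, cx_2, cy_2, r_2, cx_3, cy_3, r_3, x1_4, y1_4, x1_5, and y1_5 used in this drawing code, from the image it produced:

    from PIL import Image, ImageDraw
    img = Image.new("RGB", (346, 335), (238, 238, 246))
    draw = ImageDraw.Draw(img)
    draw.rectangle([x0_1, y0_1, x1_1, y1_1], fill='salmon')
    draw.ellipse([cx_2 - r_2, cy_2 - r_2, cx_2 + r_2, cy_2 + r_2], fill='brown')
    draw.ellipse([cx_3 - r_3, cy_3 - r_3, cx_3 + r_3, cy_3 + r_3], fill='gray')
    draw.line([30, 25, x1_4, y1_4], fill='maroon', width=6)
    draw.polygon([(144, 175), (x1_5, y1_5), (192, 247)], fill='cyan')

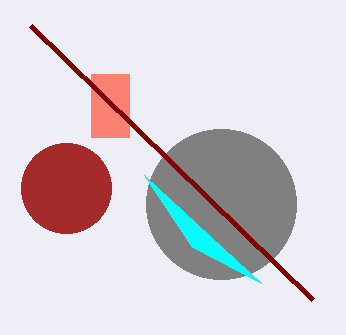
x0_1 = 91; y0_1 = 74; x1_1 = 129; y1_1 = 137; cx_2 = 66; cy_2 = 188; r_2 = 45; cx_3 = 221; cy_3 = 204; r_3 = 75; x1_4 = 312; y1_4 = 299; x1_5 = 261; y1_5 = 283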